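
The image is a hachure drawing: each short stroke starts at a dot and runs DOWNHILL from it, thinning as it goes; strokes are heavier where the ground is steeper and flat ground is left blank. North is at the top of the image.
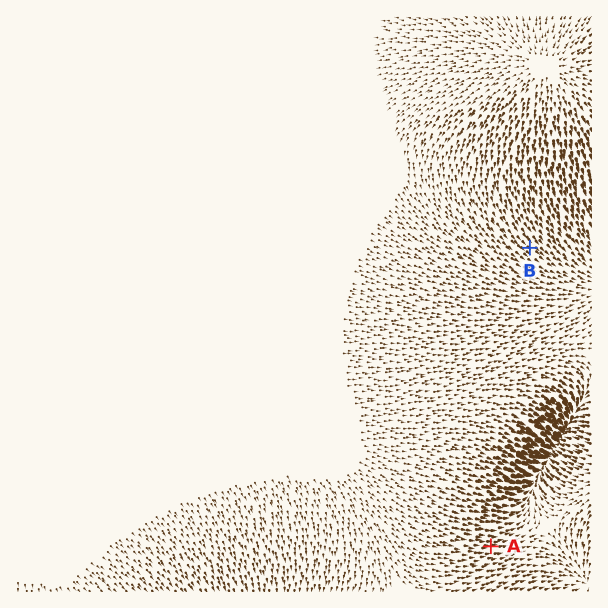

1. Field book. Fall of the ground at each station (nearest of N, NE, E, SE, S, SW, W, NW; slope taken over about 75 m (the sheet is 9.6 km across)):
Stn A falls E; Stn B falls SE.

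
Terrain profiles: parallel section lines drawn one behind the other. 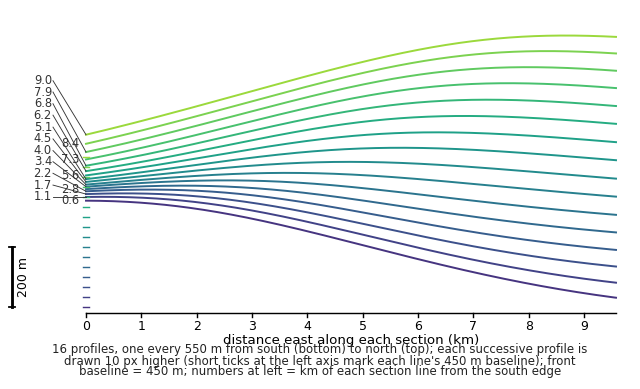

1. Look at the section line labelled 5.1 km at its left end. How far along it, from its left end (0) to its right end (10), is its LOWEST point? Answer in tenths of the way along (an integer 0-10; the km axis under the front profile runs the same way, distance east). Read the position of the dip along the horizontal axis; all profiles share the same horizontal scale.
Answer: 0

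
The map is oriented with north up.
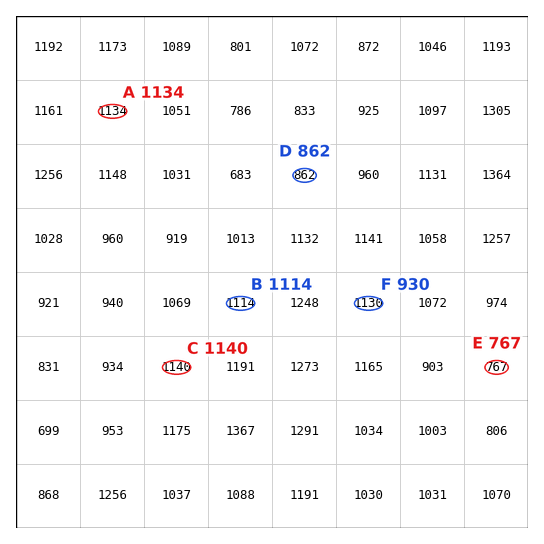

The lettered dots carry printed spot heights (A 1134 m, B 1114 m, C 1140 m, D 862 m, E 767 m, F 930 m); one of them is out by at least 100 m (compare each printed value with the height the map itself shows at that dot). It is F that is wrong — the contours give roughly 1130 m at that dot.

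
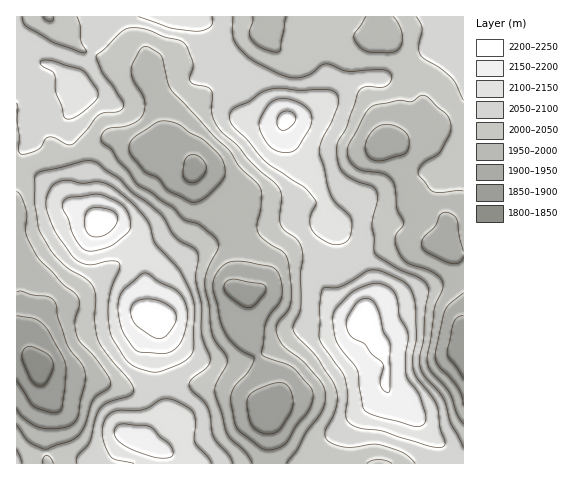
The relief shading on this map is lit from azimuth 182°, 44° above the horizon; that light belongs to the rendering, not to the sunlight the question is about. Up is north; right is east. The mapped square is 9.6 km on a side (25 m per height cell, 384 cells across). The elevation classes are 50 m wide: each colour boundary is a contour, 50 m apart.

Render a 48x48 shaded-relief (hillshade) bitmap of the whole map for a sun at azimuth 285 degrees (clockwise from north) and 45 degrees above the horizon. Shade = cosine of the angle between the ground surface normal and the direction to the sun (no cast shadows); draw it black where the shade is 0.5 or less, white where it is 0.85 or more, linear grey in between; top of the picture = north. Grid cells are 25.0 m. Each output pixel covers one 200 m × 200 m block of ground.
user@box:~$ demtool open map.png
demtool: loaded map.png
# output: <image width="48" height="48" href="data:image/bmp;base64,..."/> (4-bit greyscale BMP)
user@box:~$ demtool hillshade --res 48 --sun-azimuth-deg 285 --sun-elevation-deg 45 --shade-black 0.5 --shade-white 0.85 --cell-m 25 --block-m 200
<image width="48" height="48" href="data:image/bmp;base64,Qk32BAAAAAAAAHYAAAAoAAAAMAAAADAAAAABAAQAAAAAAIAEAAATCwAAEwsAABAAAAAAAAAAAAAAABEREQAiIiIAMzMzAERERABVVVUAZmZmAHd3dwCIiIgAmZmZAKqqqgC7u7sAzMzMAN3d3QDu7u4A////AGZ5vMu6mZmZiId2ZmaKzLqYh3Z4mqqZiGeKu8zMupmYd3dmZmaKzcuZiHeImamYdmeaq83typmIdmZmVmeKzty6mHeJmZiHVFeKq9/+ypmIh2VURWaL3u3MqYiImYdlRGeJrO/+ypmZiGVDNFaLzu7ty6mIiYZDM2eJrO/+yqq6mHVDNEaKvd7u7bqZmHVCEVaKvN7tyqu7mHZERFZ5vM3u/tuqmGRCEUaLzN3cy7u6mHZVRVZ4rMze7ty6h1MyI1aczMzMzLqYiHZlVVZ3m7zd3ty5dkMzRGec3cvMy7qHZ3ZVVmZ4irzMzcy5YxI0VGeb3cvMy6mHZmZVVmeImrzMzLu5YgAkVWeb3cvMzKiHZVVVVniZqrvMy7qoYQADZnir3cvMzLmHVENFVoq7urvMy6qYYgACVnir3czNzLqXUyE0V5vdy7vMy6mIdAABRois3czN3bqXUwAjV6ve3LvN3Kh3ZRABRomrzcze7cqYYwACWJve7cze3bh2ZTEBNYmbzM3e7sqodAACWJvN7tzd3bl2VUESRYiau8ze/sqYdSACWJrN7+zM3cqGVUMjRZmZqrvN7cqYhSACaJm97+y6vduXZmU0Vaqqqqq83cqIdjECWJmc7+yprMyod2ZVZqqruqmavMqHdkISV4ia3tuYm8uod3d3eLu7u6h3mrqXd2QjV4iZzduYiqqHZoiImczLvLlmaKmHeHZEaImZrMuYiIh3ZniJmtzMzMp1Voh3eIh2eZmqq8uph3ZmZmeJqt3MzMuGRWZmZ4h3ebuqqruphmZmZmZ4q+7dzNynRFVVZ4h3iby7uruphlZmd2d4mu7ty824ZEVlVomIibzMy7uph2Zmd3d4mt7ty7ypdEVmZ4qZmazcy6qpiHZlZoiImd3ty6uoZVZmd4q6mavMy6qZiIdlV4mHiLzdypqoZFZ2eJvLqqvMy6mIiIh2aJqod6vMupqYZVaHZ4vMu6u7upl2d4mHiZqpiJmquqmXdlaId4rMzLu6qZhlVniZmru6qYiJqqmHZWeJiIm83cy6mIdlNGeaq7y7u5iImYiHZVeJmIm7zMy6h2ZUM1aKq7u8zKmImHZndVaJmZm7u8zKhlVUMkV5qqq83KmImGVWdlVomqrMu7zLllVFQiRomqqrzaqZmGVWdlRXmqvNy7zMp1VVQzRomZmazaqqqWRXdlVYmqvNy7zduGVmVDRoiYmavKqru4VGd2VoqqvMu7zcuHeHVEVniIiqu5mry5dVZ2Z5qqq7qrvLqZmYZWZ3d4mqq5mrypdlZmeKu6maqqqqmaqph3iHZ4mqqqqqupdWdniau7qZmZmZmau6mJmYd4mqmrupmYdmd3iau7upmIiImau5iaqpmZmZmbupiIiHd3iau7uph3eIqqqpmZmqq6qZmaqYiJmHZniZq7qZh2eJqqmZmYiavMqYmpmIirqXZmiZmamHZVeauqmImHeKzcuZmYh4m8uoZniZiIh2VVaKu6iIiHZ5zMupmWZ5u7upd4iIh3ZmVVaKu6iJmHZ5u7upmA=="/>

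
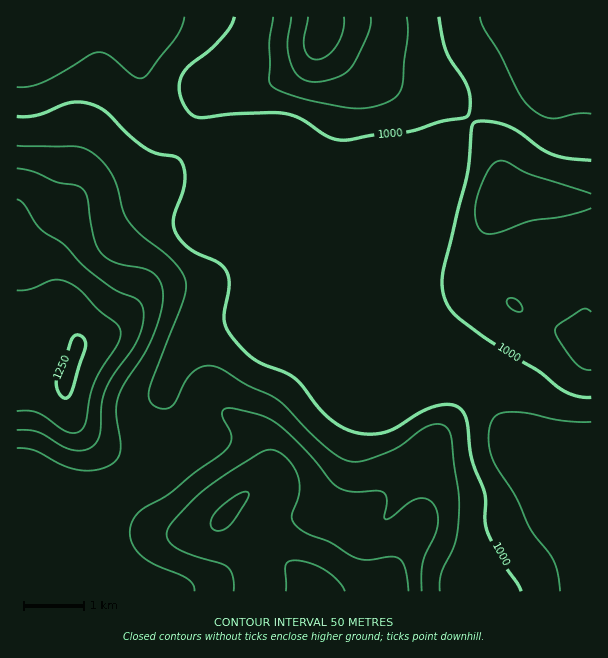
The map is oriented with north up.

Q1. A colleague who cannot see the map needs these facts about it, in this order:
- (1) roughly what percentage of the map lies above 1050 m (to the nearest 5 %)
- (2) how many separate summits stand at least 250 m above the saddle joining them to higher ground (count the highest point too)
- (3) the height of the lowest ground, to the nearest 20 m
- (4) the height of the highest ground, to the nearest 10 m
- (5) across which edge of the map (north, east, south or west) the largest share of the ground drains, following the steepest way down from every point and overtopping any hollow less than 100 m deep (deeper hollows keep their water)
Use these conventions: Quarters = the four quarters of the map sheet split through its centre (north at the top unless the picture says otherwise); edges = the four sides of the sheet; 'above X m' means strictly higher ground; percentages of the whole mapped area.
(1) Ground above 1050 m makes up about 40 % of the sheet.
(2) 1 summit rises at least 250 m above its surroundings.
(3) The lowest ground is at about 900 m.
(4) The highest ground is at about 1260 m.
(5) Drainage is mainly to the east: more ground falls towards that edge than towards any other.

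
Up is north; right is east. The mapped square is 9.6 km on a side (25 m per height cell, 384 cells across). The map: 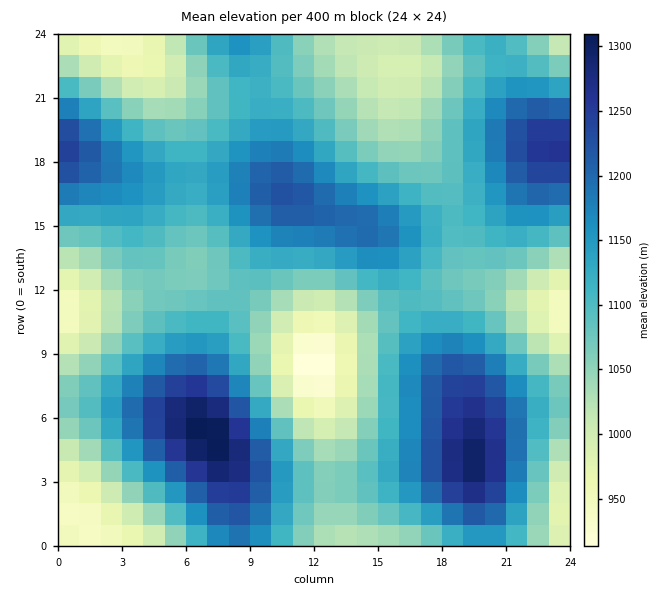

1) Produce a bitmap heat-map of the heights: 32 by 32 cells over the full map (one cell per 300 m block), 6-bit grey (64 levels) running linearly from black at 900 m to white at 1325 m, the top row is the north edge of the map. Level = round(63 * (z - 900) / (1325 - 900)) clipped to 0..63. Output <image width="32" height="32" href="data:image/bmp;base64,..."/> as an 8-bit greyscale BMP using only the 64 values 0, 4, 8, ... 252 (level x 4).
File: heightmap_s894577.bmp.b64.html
<image width="32" height="32" href="data:image/bmp;base64,Qk02CAAAAAAAADYEAAAoAAAAIAAAACAAAAABAAgAAAAAAAAEAAATCwAAEwsAAAABAAAAAAAAAAAAAAEBAQACAgIAAwMDAAQEBAAFBQUABgYGAAcHBwAICAgACQkJAAoKCgALCwsADAwMAA0NDQAODg4ADw8PABAQEAAREREAEhISABMTEwAUFBQAFRUVABYWFgAXFxcAGBgYABkZGQAaGhoAGxsbABwcHAAdHR0AHh4eAB8fHwAgICAAISEhACIiIgAjIyMAJCQkACUlJQAmJiYAJycnACgoKAApKSkAKioqACsrKwAsLCwALS0tAC4uLgAvLy8AMDAwADExMQAyMjIAMzMzADQ0NAA1NTUANjY2ADc3NwA4ODgAOTk5ADo6OgA7OzsAPDw8AD09PQA+Pj4APz8/AEBAQABBQUEAQkJCAENDQwBEREQARUVFAEZGRgBHR0cASEhIAElJSQBKSkoAS0tLAExMTABNTU0ATk5OAE9PTwBQUFAAUVFRAFJSUgBTU1MAVFRUAFVVVQBWVlYAV1dXAFhYWABZWVkAWlpaAFtbWwBcXFwAXV1dAF5eXgBfX18AYGBgAGFhYQBiYmIAY2NjAGRkZABlZWUAZmZmAGdnZwBoaGgAaWlpAGpqagBra2sAbGxsAG1tbQBubm4Ab29vAHBwcABxcXEAcnJyAHNzcwB0dHQAdXV1AHZ2dgB3d3cAeHh4AHl5eQB6enoAe3t7AHx8fAB9fX0Afn5+AH9/fwCAgIAAgYGBAIKCggCDg4MAhISEAIWFhQCGhoYAh4eHAIiIiACJiYkAioqKAIuLiwCMjIwAjY2NAI6OjgCPj48AkJCQAJGRkQCSkpIAk5OTAJSUlACVlZUAlpaWAJeXlwCYmJgAmZmZAJqamgCbm5sAnJycAJ2dnQCenp4An5+fAKCgoAChoaEAoqKiAKOjowCkpKQApaWlAKampgCnp6cAqKioAKmpqQCqqqoAq6urAKysrACtra0Arq6uAK+vrwCwsLAAsbGxALKysgCzs7MAtLS0ALW1tQC2trYAt7e3ALi4uAC5ubkAurq6ALu7uwC8vLwAvb29AL6+vgC/v78AwMDAAMHBwQDCwsIAw8PDAMTExADFxcUAxsbGAMfHxwDIyMgAycnJAMrKygDLy8sAzMzMAM3NzQDOzs4Az8/PANDQ0ADR0dEA0tLSANPT0wDU1NQA1dXVANbW1gDX19cA2NjYANnZ2QDa2toA29vbANzc3ADd3d0A3t7eAN/f3wDg4OAA4eHhAOLi4gDj4+MA5OTkAOXl5QDm5uYA5+fnAOjo6ADp6ekA6urqAOvr6wDs7OwA7e3tAO7u7gDv7+8A8PDwAPHx8QDy8vIA8/PzAPT09AD19fUA9vb2APf39wD4+PgA+fn5APr6+gD7+/sA/Pz8AP39/QD+/v4A////ACAYGBwkMEBceJSkqKCIcFxMSEhMTFBYaHyMlJCAZEgwGBgcJDBAVHCMpLS4qJB0YFRQVFhgaHSEmKiwpIxoRCgYGCQ0RFhshKC4xMS0nHxoXFhgaHSAkKC4xMi4mHBIKCAgMERYcISguMzU0MCghGxgYGhwgJCguMzc3MikeEwsKCxAWHCIoLjM4OTcxKSEbGBgaHSEmKzE3Ojo1KyAVDQ4QFRsiKC40ODs7ODEoHxkWFhgcISYrMjc7OjUtIhcQEhQaICctMzg8PTw3LiUcFRISFhofJSsxNjo5NS0jGhQWGR4kKjA1Oj09OjMqIBYQDQ4SGB4kKjA1ODg0LSQdFxkbICUrMTU5Ozo2LyUaEAoIChAWHSQqMDQ3NjIsJR4aGRsfJCovMzY3NjEpHxQLBQQIDhYdJCswMzU0MCojHRkWGBwhJisuMTIxLCQaEAcCAgYNFR0lKi8xMjEsJyAaFxEUGBwhJSkrLCsnIBcOBgIBBg0VHSQpLC4uLCgiGxUSDA8TGBwgIyUmJiMeFg4HAwMGDRUcIiYoKikmIhwVEA0ICw8UGRwfICEhIBwXEAoGBgkOFRsfIiQkIyAcFxALCAYJDRIXGhscHR4dHBgTDgsKDBEWGx0fHx8eHBgTDgkGBwkOExcZGRoaGxwbGhcTEBASFRkcHh0cGxoZFhIOCQcKDBAVGBkZGBgZGxwcGxkXFxkcHiAgHhwaGRgXFBENCg8RFBcaGhkYGBkbHR8fHh4eICIkJSMgHRsaGhoYFRIQFRYYGxwcGxkYGhwgIyQkJCUnKCopJyMfHBwcHR0bGBYbGx0eHx8dGxscHyMnKSoqKissLSsoJCAeHR8hISEfHCEhISIjIiAeHR8iJiotLi4tLS0sKicjIB4eICMlJiUjJyYmJiUkIiEgISUpLS8wLy0sKikmJCEeHR8iJSkqKiktKyopKCYkIiIjJiouMDAuKygmIyEfHRwcHyMnLC4vLjEvLSooJiQiIiMmKSwuLisoJCAdGxoZGhsfJCkuMjMzMzEtKickIiAgISQnKSsqJyQfHBkXFhcYGyAlKzA0NTUzLysnIyAeHB0eISQmJyYjIBwYFRQUFRcbICYrMDQ2NS8rJiEdGhgYGRweISMjIiAdGRYTEhITFhsgJSovMjMyKSQfGhYUExQWGh0gISEfHRoXFBIQEBIVGR4jKCstLSwgHBgTEA4OERUZHSAgHx0aGBUTEQ8PEBMXHCEkJycmJBgUEA0LCgwPFRofISEfHBgVExEPDg4PERUaHiEiIR8cEQ4LCQgICxAXHSIkIx8bFxQSEA8ODg8RFhoeIB8cGBQLCQgHBwkNExohJSclIBsWExEREBAQERQZHSAhHhoUDw="/>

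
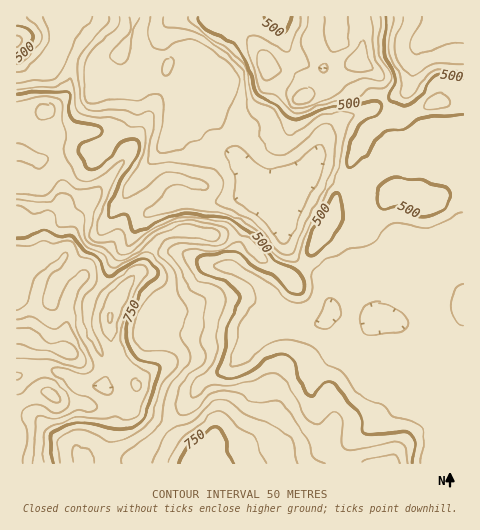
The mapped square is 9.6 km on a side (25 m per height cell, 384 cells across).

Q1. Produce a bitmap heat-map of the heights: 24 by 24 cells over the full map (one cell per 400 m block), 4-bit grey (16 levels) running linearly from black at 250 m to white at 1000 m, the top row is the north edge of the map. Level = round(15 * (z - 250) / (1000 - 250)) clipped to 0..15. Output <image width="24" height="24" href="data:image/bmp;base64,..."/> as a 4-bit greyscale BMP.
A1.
<image width="24" height="24" href="data:image/bmp;base64,Qk2WAQAAAAAAAHYAAAAoAAAAGAAAABgAAAABAAQAAAAAACABAAATCwAAEwsAABAAAAAAAAAAAAAAABEREQAiIiIAMzMzAERERABVVVUAZmZmAHd3dwCIiIgAmZmZAKqqqgC7u7sAzMzMAN3d3QDu7u4A////ANuYiIibqpmHdmd1M9uZmZiKqpmHZlVVM9zLu7l4mYh2ZlREM97cu8l2iHd1VURDM83Mu8qGZWZlVEMzM93dvKqYZEVVRDMzM+7su5mIZUREMzMzM+3bzJiIZUMzMzMzNMzLzKiIdUREMzMzRMzMvLmHZURVMzMzRLzMqrqGREVURDMzNLvKh4h2ZWU1VEQzM6qoZleIhlIkZUREQ5mYZURVRCIiVUVVVHeHdUREMiIiNUVVVWd2ZkREMiIiJERVVHdlVlMiIiMyJFRERHdlVVIiIjNDJFVERHdlRDMiIjNVRFVlVWZjIiIRIjV4dlVVZjNDESIhEkd3d3dUVUIzERIhEld3eIcyM1MjIRIiNWZnd4YyIlMjMhI0VmVXd4YyIg=="/>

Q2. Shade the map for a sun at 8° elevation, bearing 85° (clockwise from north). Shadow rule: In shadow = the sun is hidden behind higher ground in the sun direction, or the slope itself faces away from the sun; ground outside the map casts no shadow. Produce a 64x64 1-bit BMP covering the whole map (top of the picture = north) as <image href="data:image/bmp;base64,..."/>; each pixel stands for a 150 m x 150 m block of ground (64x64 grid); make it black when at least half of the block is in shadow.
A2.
<image width="64" height="64" href="data:image/bmp;base64,Qk0+AgAAAAAAAD4AAAAoAAAAQAAAAEAAAAABAAEAAAAAAAACAAATCwAAEwsAAAIAAAAAAAAA////AAAAAAAAAD8AAAAAAAAAHwAAAAAAAAAPgAAAAAAAAAMAAAAAAAAAAAAAAAAAAAAA8AAAAAAAAAHwAAAAAAgAAPAAAAAAGAAA8AAAAAAAAABwAAAAAAABADAAAAAAYAAAAAAAAAAAAAAAAAAAAAMEAAAAAAAABwwAAAAAAAAGDAAAAAAAAAAMAAAAAAAAABgAAAAAAAAAOAAAAAAAAAB4AAAAAAAAAHgAAAAAAAAAeAAAAAAAAEB4AAAAAAAAwjwAAAAAAADCHAAADwAAAOAOAAA+AAAAYA8AAD4AAAAABwAA+AAAAAADgAPgAAAAAAPAB8PAAAAAAcABx8AAAAAB4GAPwAAAAADwAA/gAAAAAPwAD+AAAAAAPgAP8AAAAAAAAA/4AAAAAAAAD/gAAAAAAAAH+CAADAAAAAP4MAAMAAAAAfwAAAAAAAAB/AAAABgAAAH+AAAAHAAAAP4AAAAMAAAA/wAAAA4AAAB/AAAAAAAAAH+AAAAAAAAAP4AAAAAAAAAfgAAAAAAADAeAAAAAAA//AAAAAAAA//8AAAAAAAD//wAAwAAAAP//AAHgAAAB/+cAAeAGAAP/4AAA8AYAA//gAADwBgAB/+AGACAHAAH/4AcAAAMAAf/hwwAAA4AB/8PDgAADgEP+B8OAAAHA5/gHw4AAAMD/8A/DgAAAAH/gB8OAAA=="/>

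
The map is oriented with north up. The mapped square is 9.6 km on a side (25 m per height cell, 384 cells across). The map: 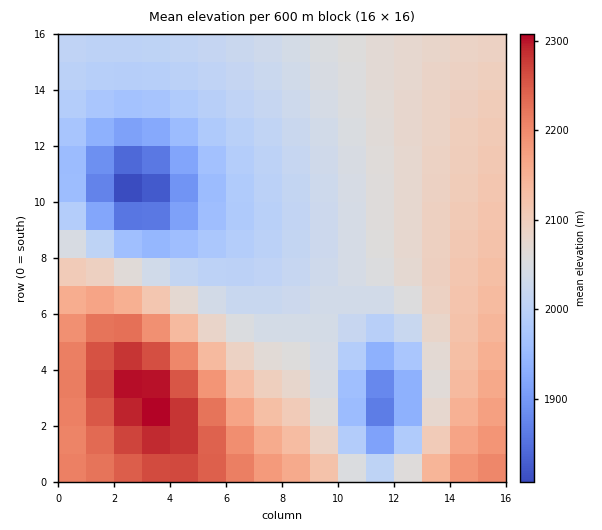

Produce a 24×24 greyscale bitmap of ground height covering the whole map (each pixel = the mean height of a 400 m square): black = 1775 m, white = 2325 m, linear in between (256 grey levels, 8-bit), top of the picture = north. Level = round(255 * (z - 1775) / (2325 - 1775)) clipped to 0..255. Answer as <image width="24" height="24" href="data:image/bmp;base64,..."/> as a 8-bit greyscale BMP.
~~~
<image width="24" height="24" href="data:image/bmp;base64,Qk12BgAAAAAAADYEAAAoAAAAGAAAABgAAAABAAgAAAAAAEACAAATCwAAEwsAAAABAAAAAAAAAAAAAAEBAQACAgIAAwMDAAQEBAAFBQUABgYGAAcHBwAICAgACQkJAAoKCgALCwsADAwMAA0NDQAODg4ADw8PABAQEAAREREAEhISABMTEwAUFBQAFRUVABYWFgAXFxcAGBgYABkZGQAaGhoAGxsbABwcHAAdHR0AHh4eAB8fHwAgICAAISEhACIiIgAjIyMAJCQkACUlJQAmJiYAJycnACgoKAApKSkAKioqACsrKwAsLCwALS0tAC4uLgAvLy8AMDAwADExMQAyMjIAMzMzADQ0NAA1NTUANjY2ADc3NwA4ODgAOTk5ADo6OgA7OzsAPDw8AD09PQA+Pj4APz8/AEBAQABBQUEAQkJCAENDQwBEREQARUVFAEZGRgBHR0cASEhIAElJSQBKSkoAS0tLAExMTABNTU0ATk5OAE9PTwBQUFAAUVFRAFJSUgBTU1MAVFRUAFVVVQBWVlYAV1dXAFhYWABZWVkAWlpaAFtbWwBcXFwAXV1dAF5eXgBfX18AYGBgAGFhYQBiYmIAY2NjAGRkZABlZWUAZmZmAGdnZwBoaGgAaWlpAGpqagBra2sAbGxsAG1tbQBubm4Ab29vAHBwcABxcXEAcnJyAHNzcwB0dHQAdXV1AHZ2dgB3d3cAeHh4AHl5eQB6enoAe3t7AHx8fAB9fX0Afn5+AH9/fwCAgIAAgYGBAIKCggCDg4MAhISEAIWFhQCGhoYAh4eHAIiIiACJiYkAioqKAIuLiwCMjIwAjY2NAI6OjgCPj48AkJCQAJGRkQCSkpIAk5OTAJSUlACVlZUAlpaWAJeXlwCYmJgAmZmZAJqamgCbm5sAnJycAJ2dnQCenp4An5+fAKCgoAChoaEAoqKiAKOjowCkpKQApaWlAKampgCnp6cAqKioAKmpqQCqqqoAq6urAKysrACtra0Arq6uAK+vrwCwsLAAsbGxALKysgCzs7MAtLS0ALW1tQC2trYAt7e3ALi4uAC5ubkAurq6ALu7uwC8vLwAvb29AL6+vgC/v78AwMDAAMHBwQDCwsIAw8PDAMTExADFxcUAxsbGAMfHxwDIyMgAycnJAMrKygDLy8sAzMzMAM3NzQDOzs4Az8/PANDQ0ADR0dEA0tLSANPT0wDU1NQA1dXVANbW1gDX19cA2NjYANnZ2QDa2toA29vbANzc3ADd3d0A3t7eAN/f3wDg4OAA4eHhAOLi4gDj4+MA5OTkAOXl5QDm5uYA5+fnAOjo6ADp6ekA6urqAOvr6wDs7OwA7e3tAO7u7gDv7+8A8PDwAPHx8QDy8vIA8/PzAPT09AD19fUA9vb2APf39wD4+PgA+fn5APr6+gD7+/sA/Pz8AP39/QD+/v4A////AMrM0dfd4uPf2M7FvbauoYt3c4SftL/FyMfM1N3l6uni18u/ta6llHhbU2mMqbnAxMbO2eXu8e7j1MW3raaciWhEOVF7n7K7v8fS3+319u/gzryupJ2UgV43KEFulqy2u8jW5fL59uvYxLKjmpWNfFw2JjxpkKiyt8nY6PP28ODMt6WYkY2IemA/MEJqjqSutMjX5e7t4tC7p5eNiIaDemdPQ1Fwj6KrscTS3eHcz7yol4qDgH9/em9fWGJ6kaCprr3Iz8/HuKeWiH96eXp7enVtanKCk5+mq7K5vLiuoJKFe3Vzc3V4enl3d36JlZ6kqaWnpZ6UiH52cG1tb3J1eXt9f4WNlp2ip5WSi4F3cGtoZ2dpa29zd3t/g4mPlpygpYR8b2FYVVhcYGNmaW1ydnuAhYqQlZufo3RkUT83O0ZSW2BkaGxxdnuAhYuQlZmeoWVQNiEbJDdKV19kaGxxdnuAhYuQlJmcoFtDJhEMGjFHVl9kaW1yd3yBhouPlJibn1dAJhMQHjVKWGBlam5zd3yBhouPk5eanVhGMiQjL0BRXGJna3B0eX2ChouPk5aZnF1QQzs7Qk5ZYGVpbXF2en6Dh4uPkpWYm2JaU05PU1lgZGhscHN3fICEiIuPkpWXmWZhXlxcXmFlaGtucnV5fYGEiIuOkZSWmGhmZGNjZWZpa25xdHd7foKFiIuOkJOVlmtpaGhoaWpsbnFzdnl8gIOGiIuNj5GTlWxra2trbG1vcXN1eHt+gIOGiIqNjpCRkw=="/>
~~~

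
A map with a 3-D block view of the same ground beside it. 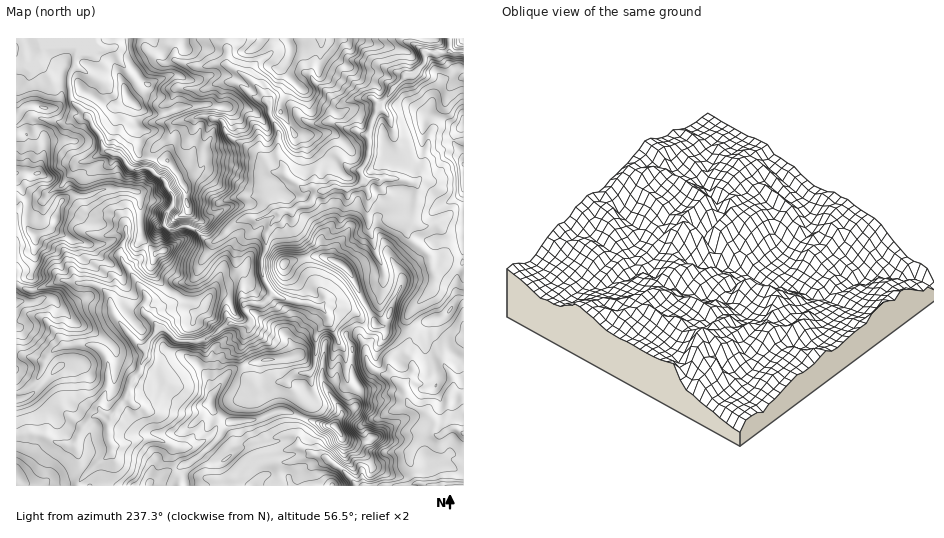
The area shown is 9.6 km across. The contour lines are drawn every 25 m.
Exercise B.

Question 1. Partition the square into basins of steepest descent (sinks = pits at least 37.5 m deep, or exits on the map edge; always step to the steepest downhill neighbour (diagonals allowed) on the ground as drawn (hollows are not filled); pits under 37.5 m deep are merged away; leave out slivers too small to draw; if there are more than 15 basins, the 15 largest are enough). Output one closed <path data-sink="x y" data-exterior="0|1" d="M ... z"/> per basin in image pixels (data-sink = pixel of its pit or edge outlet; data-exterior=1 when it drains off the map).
<path data-sink="449 51" data-exterior="0" d="M463 38l-447 1 1 447 315-1 1-8 12-18-1-18-8-17 8-12 12-6 0-7 3-8 0-5-7-14 0-25-6-11 1-5 8-6 14 1 6-2 15 7 19-1 16-8 17-4 13-16 9-6z"/><path data-sink="463 485" data-exterior="1" d="M428 320l-16 8-12 3-10 0-15-7-6 2-14-1-8 6-1 5 6 11 0 25 7 14 0 5-3 8 0 7-12 6-8 12 6 14 12 4 11 0 12-5 19-14 10-5 6-5 10-22 11-3 4-4 1-6-10-13-4-17z"/><path data-sink="463 433" data-exterior="1" d="M433 319l-4 2-2 6-3 21 4 17 10 13-1 6-4 4-11 3-10 22-6 5-10 5-19 14-12 5-22-3 22 17 9 12 4 0 13 8 16 1 30-11 11 0 12 6 4-1 0-110-5-1-23-22z"/>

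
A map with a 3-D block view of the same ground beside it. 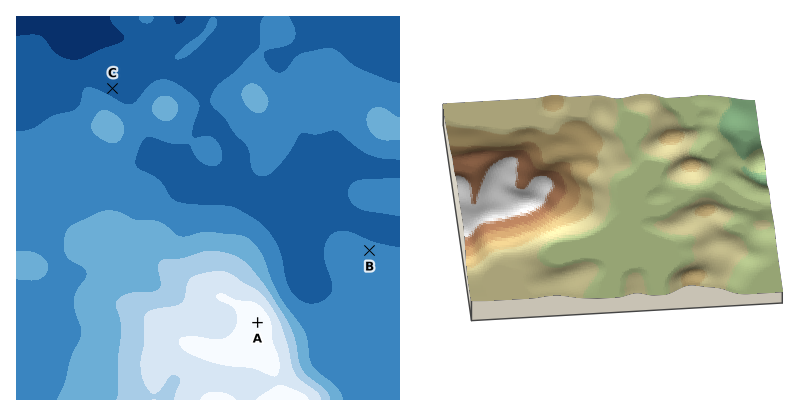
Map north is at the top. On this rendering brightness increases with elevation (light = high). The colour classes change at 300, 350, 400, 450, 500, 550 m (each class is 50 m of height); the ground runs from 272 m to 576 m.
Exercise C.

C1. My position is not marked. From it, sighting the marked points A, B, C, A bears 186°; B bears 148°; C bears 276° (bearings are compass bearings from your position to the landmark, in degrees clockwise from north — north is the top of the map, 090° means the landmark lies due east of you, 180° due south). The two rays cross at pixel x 280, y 106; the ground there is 380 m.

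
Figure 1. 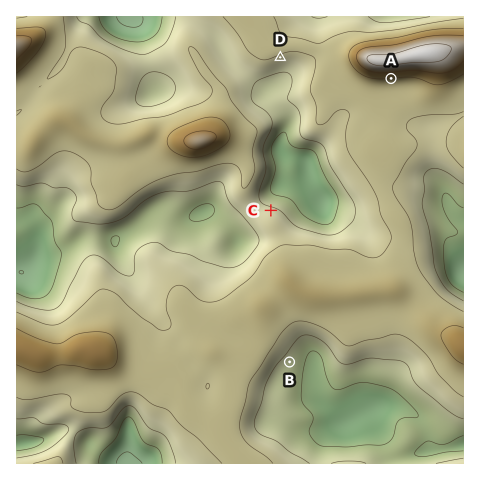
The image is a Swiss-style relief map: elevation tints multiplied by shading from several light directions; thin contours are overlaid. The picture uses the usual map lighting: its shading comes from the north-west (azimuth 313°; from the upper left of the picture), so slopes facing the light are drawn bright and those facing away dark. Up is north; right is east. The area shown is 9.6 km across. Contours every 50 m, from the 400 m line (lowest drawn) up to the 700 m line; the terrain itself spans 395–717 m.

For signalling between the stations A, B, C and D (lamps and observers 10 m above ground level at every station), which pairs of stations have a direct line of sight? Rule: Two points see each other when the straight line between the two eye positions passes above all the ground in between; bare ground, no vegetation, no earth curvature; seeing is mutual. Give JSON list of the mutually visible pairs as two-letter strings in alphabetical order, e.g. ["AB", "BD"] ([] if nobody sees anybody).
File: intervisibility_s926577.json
["AC", "CD"]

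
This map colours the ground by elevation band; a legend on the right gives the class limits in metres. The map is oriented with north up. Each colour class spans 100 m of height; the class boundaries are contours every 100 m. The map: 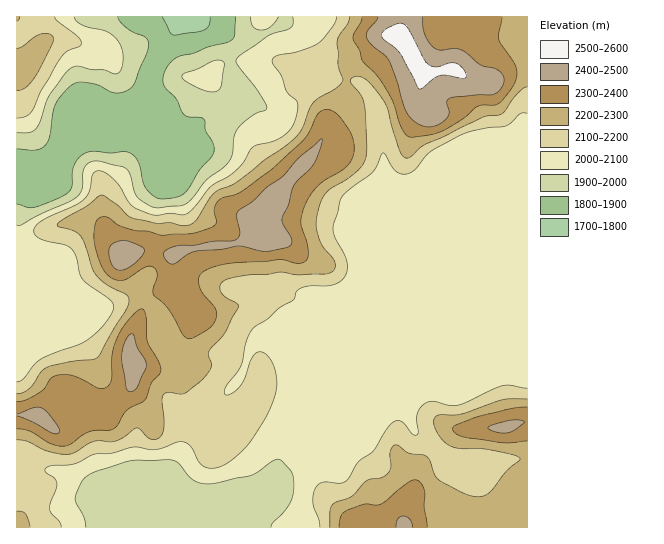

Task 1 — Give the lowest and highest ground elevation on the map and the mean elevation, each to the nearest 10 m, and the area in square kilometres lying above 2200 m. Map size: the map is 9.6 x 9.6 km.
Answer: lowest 1790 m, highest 2550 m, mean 2120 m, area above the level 28.7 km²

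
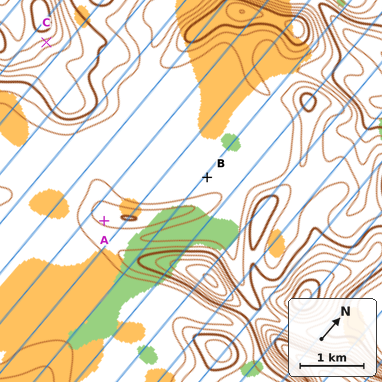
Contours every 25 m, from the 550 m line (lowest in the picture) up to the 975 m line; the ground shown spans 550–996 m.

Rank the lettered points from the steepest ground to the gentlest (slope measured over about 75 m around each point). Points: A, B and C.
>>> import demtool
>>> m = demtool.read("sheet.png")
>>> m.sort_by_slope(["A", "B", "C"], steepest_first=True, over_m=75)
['C', 'A', 'B']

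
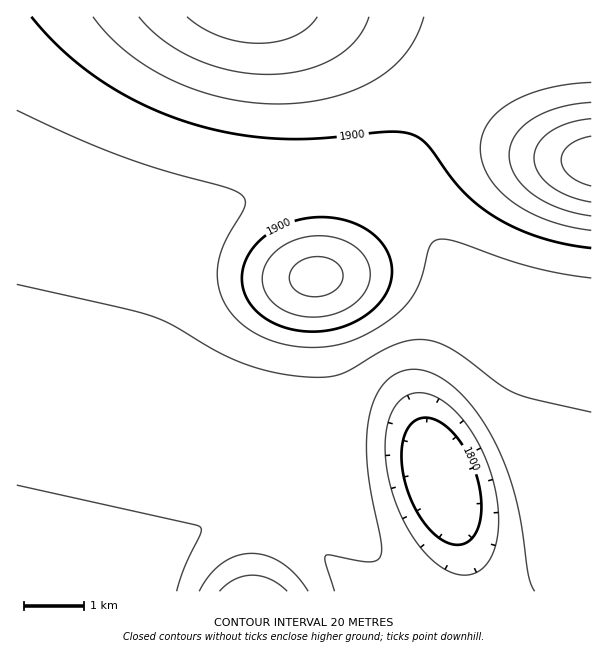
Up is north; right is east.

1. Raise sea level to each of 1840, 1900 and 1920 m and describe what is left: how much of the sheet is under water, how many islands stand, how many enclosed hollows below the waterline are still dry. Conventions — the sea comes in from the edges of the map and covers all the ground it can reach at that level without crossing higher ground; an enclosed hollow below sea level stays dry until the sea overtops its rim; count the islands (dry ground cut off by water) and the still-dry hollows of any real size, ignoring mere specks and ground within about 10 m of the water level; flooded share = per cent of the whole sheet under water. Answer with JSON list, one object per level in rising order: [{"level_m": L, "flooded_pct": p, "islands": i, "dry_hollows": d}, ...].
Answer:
[{"level_m": 1840, "flooded_pct": 14, "islands": 0, "dry_hollows": 0}, {"level_m": 1900, "flooded_pct": 74, "islands": 1, "dry_hollows": 0}, {"level_m": 1920, "flooded_pct": 88, "islands": 1, "dry_hollows": 0}]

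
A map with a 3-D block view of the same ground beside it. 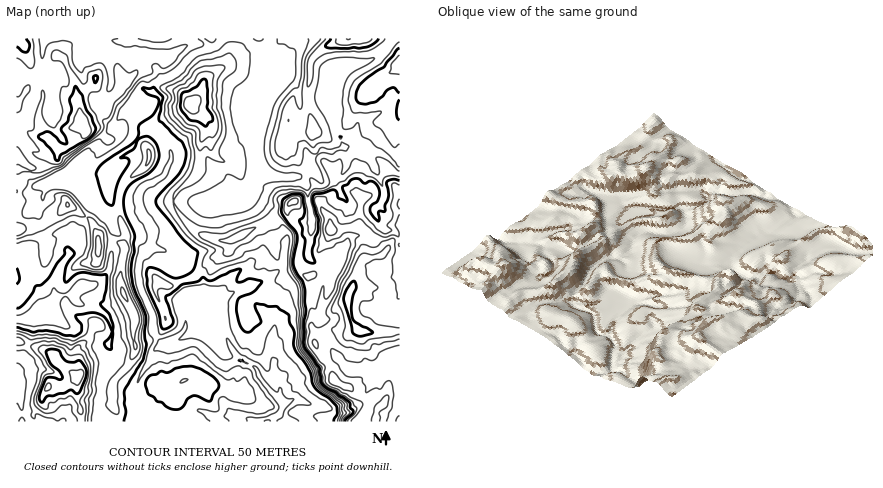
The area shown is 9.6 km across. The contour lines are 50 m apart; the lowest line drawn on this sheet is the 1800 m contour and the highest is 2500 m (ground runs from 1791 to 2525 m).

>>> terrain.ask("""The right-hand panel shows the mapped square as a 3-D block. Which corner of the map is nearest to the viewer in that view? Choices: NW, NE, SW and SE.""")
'SE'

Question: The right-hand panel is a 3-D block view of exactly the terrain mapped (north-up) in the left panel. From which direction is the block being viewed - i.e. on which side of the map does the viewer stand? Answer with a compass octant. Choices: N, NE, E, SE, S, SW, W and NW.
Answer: SE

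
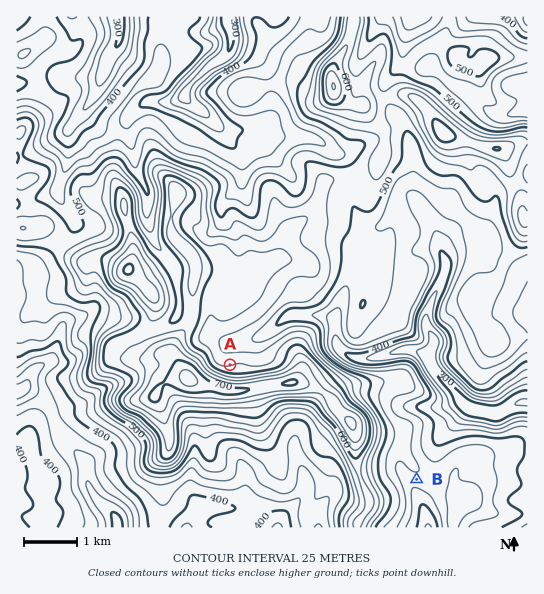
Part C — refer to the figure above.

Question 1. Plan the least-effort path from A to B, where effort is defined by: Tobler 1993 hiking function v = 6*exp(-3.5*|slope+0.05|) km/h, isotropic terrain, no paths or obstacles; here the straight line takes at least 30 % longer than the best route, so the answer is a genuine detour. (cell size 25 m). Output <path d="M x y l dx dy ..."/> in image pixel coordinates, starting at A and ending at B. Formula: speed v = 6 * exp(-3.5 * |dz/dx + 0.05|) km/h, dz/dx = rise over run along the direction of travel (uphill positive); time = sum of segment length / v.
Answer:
<path d="M230 365l8-4 23 0 32-16 9 0 3 1 21 21 24 12 4 4 5 11 30 29 28 56"/>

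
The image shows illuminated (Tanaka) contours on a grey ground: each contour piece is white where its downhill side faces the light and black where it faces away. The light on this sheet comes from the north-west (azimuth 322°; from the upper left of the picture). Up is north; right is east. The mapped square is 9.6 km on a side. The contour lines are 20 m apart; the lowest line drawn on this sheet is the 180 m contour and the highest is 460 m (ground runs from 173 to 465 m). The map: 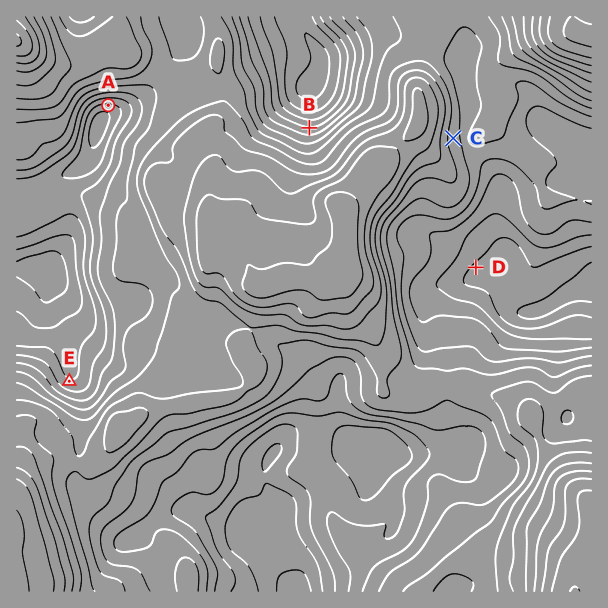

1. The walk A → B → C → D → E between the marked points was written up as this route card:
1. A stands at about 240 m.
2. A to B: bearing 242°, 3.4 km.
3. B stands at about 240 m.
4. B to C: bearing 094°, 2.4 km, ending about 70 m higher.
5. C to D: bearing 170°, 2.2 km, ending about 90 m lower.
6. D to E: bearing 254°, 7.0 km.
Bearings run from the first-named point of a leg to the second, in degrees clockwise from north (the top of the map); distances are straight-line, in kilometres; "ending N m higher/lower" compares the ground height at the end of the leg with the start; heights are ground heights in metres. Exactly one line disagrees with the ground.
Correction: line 2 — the bearing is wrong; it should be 096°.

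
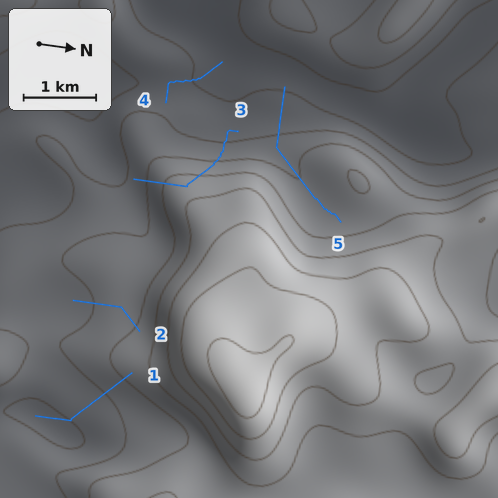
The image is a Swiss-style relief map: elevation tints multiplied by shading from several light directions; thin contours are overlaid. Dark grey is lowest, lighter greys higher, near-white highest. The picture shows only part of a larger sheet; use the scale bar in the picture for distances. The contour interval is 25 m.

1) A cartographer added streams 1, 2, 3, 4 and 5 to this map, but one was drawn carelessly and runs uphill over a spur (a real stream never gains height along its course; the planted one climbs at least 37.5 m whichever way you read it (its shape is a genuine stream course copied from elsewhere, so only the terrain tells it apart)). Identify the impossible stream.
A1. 3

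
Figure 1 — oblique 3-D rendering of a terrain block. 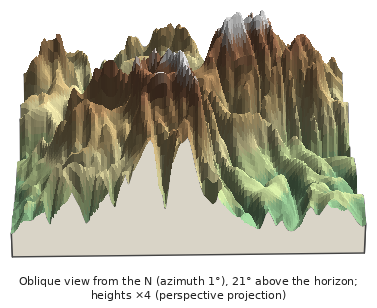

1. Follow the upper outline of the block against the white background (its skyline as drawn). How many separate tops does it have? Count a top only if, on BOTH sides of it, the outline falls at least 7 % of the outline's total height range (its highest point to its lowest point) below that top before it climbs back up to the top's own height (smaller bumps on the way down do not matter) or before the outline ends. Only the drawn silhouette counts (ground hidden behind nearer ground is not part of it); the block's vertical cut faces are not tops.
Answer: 3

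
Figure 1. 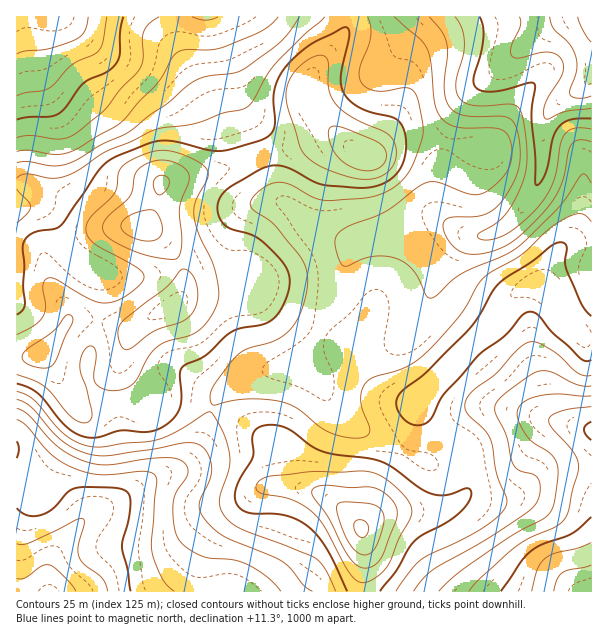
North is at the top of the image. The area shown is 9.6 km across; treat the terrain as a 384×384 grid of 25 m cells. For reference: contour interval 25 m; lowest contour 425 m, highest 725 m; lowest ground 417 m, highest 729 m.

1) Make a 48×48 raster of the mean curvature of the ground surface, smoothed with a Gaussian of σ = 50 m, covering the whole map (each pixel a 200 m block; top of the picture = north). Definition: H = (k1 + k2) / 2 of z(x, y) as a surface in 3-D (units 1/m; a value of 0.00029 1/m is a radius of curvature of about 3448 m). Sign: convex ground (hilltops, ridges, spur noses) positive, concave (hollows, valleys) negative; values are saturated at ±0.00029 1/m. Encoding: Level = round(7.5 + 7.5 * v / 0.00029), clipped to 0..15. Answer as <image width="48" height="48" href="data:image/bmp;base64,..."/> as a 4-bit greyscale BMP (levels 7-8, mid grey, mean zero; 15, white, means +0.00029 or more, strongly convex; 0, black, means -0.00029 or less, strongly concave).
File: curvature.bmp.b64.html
<image width="48" height="48" href="data:image/bmp;base64,Qk32BAAAAAAAAHYAAAAoAAAAMAAAADAAAAABAAQAAAAAAIAEAAATCwAAEwsAABAAAAAAAAAAAAAAABEREQAiIiIAMzMzAERERABVVVUAZmZmAHd3dwCIiIgAmZmZAKqqqgC7u7sAzMzMAN3d3QDu7u4A////AJdEZmZ5qZiYdmd2eZRKuWVWZ3dmeIhlVpdWiHZniIiIdmZmaHNJzKdlVmZmd3ZUZ6dWmph3iIiIhlVlZ2I678hmZmZmZlQ0aKdViqmIiZmIdlZ3iWJL/7VHmYdmZVRFd6hkV5mHeJmHd4mqqVFe/7U1mrqYdmZ4h6qWRXd3Z4mHeKqYhiKf/9lmiau7qImql6q5ZEVnZ4qYirplQzff7eyomZqry6u6h6q6dDNGZ5qpm9uXeK78isyYiZqqq7ynZqqoZVQzRomHec7t3f/HerllZ4q5iLymVql2VWZDI1VUVpzbqal2m6ZEVWm5ZYy4Z5dURXh1ISNEVWd2VWZnmXVFZmipZGq5iGUzWKqXZUNFZnd2eId3ZVVmZ4q6dWiqmDI2reuZuoVVZ4qqqodlRFZ3d5vLl2eIZQJa//ua3rhmeJq7uXVERWeIiJqqh2VUMgKO/7iJ39p3iZqZmGVWZ3iql3dmZTMzMwSv6nZnndp2eIiHd2ZmeJq8p1RFVDRWVja9t2d2erllVmZmdmZniZq8uGVWd2d3eZq7hWmoZ5dmZVZmZnd3iIiazKd4mIh2nu3KZFnKZWZndlZmd3d3d2VXvtl4h3ZVv/7aY0e7czV5hlVVZ3eHd2VEfOuIdlVFr7zccyW8lDV5h1VmVXeIh3ZUSMypllVXv4i8pka9yGZ4h2eIdmeIiIdlRZu7uFSL3kRr2ois3LuXd4mqh2Z4iIh2VGm7uUOe2TJb64d4ve/IZ5q6l2VniZh2ZUabuVSvpUacuGVVeb7ZZ4q6mGVWiqh3dlWLuojNhGrbdURERGrJZnm7qXZWiZh3d2aLzLzbdWq4VFRDIki5ZXm7uXZmeIh3iHebzLuoZXmXVkM0VWiYZnmqmHZnd3d4iYd4mruodqunVVVoq6mHZ4qpdmZnd3eImXQiR6zbqcynaKve7cp2Z5qYZWZnd3eJl0AAAX3tuqqHec//7LllZniHZWZmZmeIdTNCACnculVWZ4rNqahEZUVmVVZlVVZ3VWm7UAOrq2ZndkRXeahEVUNERGdlRERVZ5rNswBrvOyqqGM1jNuGZmVDJHl2Z2RFaJmb2QA6zP66q6iK3//KmalkRqqIrMlUaIiJ3UAJzOp2ec3d7/7LqsyoiamL//50V3iK73AJ7qdTNZy6q7l2aKu6qpie//+EV4ms/3AL/4dkM1dlaHZUVniIiIi+7MuGaavN/3AN/oh1REQ0Z2VWZmZVaInMl4mHiaq8/3Ad+4hmd2RFeHZ3d3ZEequ5ZWiZh2aJzoAIuIdmiXZmeHiIiHZWrMuFNFiqhTJFjLQAM4dViZeId3iZmXZozspjNFebpiEjWctRAIdmipeIdniJmHZoz+tiNWebt0IjRq7YMJdnioZmZniIh3Znrv6UNWaKuGVURXz+kph3iGVWZ4mId3dle+/HVWeKqZh2VFjOlId3dUV4iZmHZ4dkR6zKdneKqpl3ZVaKhId2VFeaqZmGZ3dlRnituHiJmZmHiHZndIhlVWeaqYh2ZmZlV2WO2XiIiJmImqhmVQ=="/>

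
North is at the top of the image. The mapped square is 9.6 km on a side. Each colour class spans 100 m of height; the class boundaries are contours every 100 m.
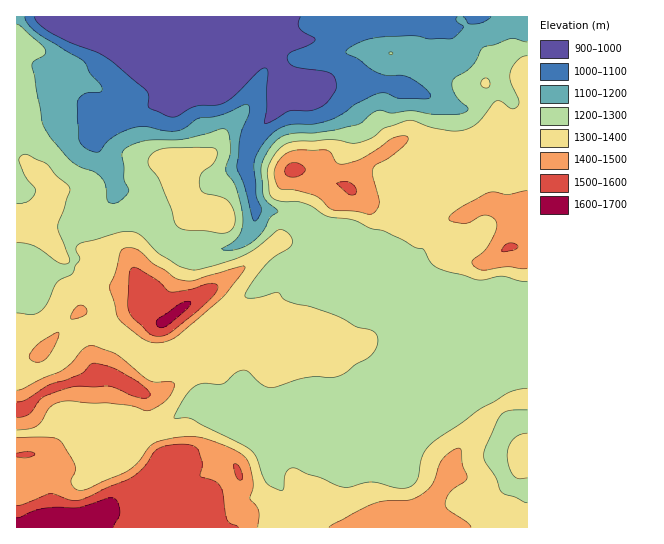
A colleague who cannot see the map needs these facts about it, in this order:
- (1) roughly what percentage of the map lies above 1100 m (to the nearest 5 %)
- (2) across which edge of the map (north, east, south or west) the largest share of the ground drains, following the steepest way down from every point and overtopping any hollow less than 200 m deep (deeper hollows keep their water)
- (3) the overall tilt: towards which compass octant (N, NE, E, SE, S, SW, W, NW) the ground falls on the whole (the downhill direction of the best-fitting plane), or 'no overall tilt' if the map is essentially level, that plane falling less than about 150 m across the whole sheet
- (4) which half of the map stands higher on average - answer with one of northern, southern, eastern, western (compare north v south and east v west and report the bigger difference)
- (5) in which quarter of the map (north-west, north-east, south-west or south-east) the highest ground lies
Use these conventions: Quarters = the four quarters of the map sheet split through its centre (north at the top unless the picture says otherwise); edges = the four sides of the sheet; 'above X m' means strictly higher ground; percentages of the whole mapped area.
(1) Ground above 1100 m makes up about 85 % of the sheet.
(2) The largest share of the runoff leaves by the northern edge.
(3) The general tilt is down to the north (the land rises towards the south).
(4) The southern half stands higher on average than the northern half.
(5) The highest ground is in the south-west quarter.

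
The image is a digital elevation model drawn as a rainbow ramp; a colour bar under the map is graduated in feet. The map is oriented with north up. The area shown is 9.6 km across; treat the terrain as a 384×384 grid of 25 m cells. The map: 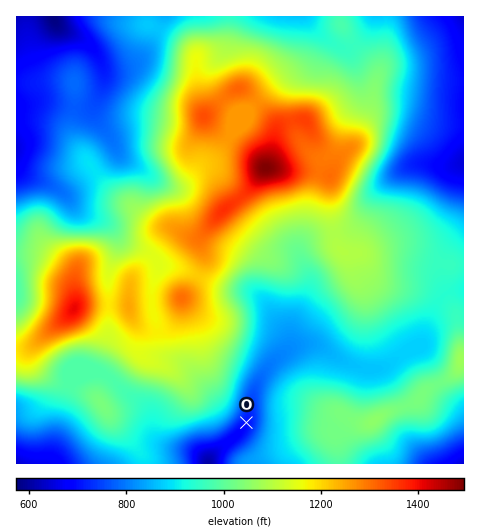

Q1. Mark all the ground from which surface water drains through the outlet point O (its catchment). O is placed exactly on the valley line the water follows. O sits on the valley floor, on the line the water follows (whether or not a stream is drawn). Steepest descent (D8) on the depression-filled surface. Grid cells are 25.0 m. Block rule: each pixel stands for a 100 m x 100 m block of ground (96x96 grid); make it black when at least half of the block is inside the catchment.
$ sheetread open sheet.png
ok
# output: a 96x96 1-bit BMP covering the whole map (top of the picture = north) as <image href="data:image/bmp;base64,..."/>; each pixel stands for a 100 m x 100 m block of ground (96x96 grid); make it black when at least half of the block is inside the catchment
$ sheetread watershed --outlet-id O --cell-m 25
<image width="96" height="96" href="data:image/bmp;base64,Qk2+BAAAAAAAAD4AAAAoAAAAYAAAAGAAAAABAAEAAAAAAIAEAAATCwAAEwsAAAIAAAAAAAAA////AAAAAAAAAAAAAAAAAAAAAAAAAAAAAAAAAAAAAAAAAAAAAAAAAAAAAAAAAAAAAAAAAAAAAAAAAAAAAAAAAAAAAAAAAAAAAAAAAAAAAAAAAAAAAAAAAAAAAAAAAAAAAAAAAAAAAAAAAAAAAAAAAAAAAAAAAAAAAAB//+D4AAAAAAAAAAB///P+AAAAAAAAAAD/////gAAAAAAAAAH/////8AAAAAAAAAP//////AAAAAAAAAf//////gAAAAAAAA///////wAAAAAAAB///////4AAAAAAAD///////+AAAAAAAH////////gAAAAAAH////////wAAAAAAH////////4AAAAAAH////////4AAAAAAP////////4AAAAAAP////////4AAAAAAP////////4AAAAAAP////////4AAAAAAP////////4AAAAAAP////////4AAAAAAP////////4AAAAAAP////////4AAAAAAf////////4AAAAAA/////////4AAAAAB/////////wAAAAAD/////////wAAAAAD/////////gAAAAAH/////////gAAAAAD/////////AAAAAAB////////+AAAAAAA////////8AAAAAAAf/////4AAAAAAAAAf/////wAAAAAAAAAP/////gAAAAAAAAAP/////gAAAAAAAAAP/////AAAAAAAAAAP////+AAAAAAAAAAP////wAAAAAAAAAAP////gAAAAAAAAAAf////gAAAAAAAAAAP////AAAAAAAAAAAP////AAAAAAAAAAAH////AAAAAAAAAAAD////AAAAAAAAAAAB////AAAAAAAAAAAA////AAAAAAAAAAAAf///AAAAAAAAAAAAP///AAAAAAAAAAAAH///AAAAAAAAAAAAD///AAAAAAAAAAAAA///AAAAAAAAAAAAAf//AAAAAAAAAAAAAP/+AAAAAAAAAAAAAP/+AAAAAAAAAAAAAH/4AAAAAAAAAAAAAAAAAAAAAAAAAAAAAAAAAAAAAAAAAAAAAAAAAAAAAAAAAAAAAAAAAAAAAAAAAAAAAAAAAAAAAAAAAAAAAAAAAAAAAAAAAAAAAAAAAAAAAAAAAAAAAAAAAAAAAAAAAAAAAAAAAAAAAAAAAAAAAAAAAAAAAAAAAAAAAAAAAAAAAAAAAAAAAAAAAAAAAAAAAAAAAAAAAAAAAAAAAAAAAAAAAAAAAAAAAAAAAAAAAAAAAAAAAAAAAAAAAAAAAAAAAAAAAAAAAAAAAAAAAAAAAAAAAAAAAAAAAAAAAAAAAAAAAAAAAAAAAAAAAAAAAAAAAAAAAAAAAAAAAAAAAAAAAAAAAAAAAAAAAAAAAAAAAAAAAAAAAAAAAAAAAAAAAAAAAAAAAAAAAAAAAAAAAAAAAAAAAAAAAAAAAAAAAAAAAAAAAAAAAAAAAAAAAAAAAAAAAAAAAAAAAAAAAAAAAAAAAAAAAAAAAAAAAAAAAAAAAAAAAAAAAAAAAAAAAAAAAAAAAAAAAAAAAAAAA="/>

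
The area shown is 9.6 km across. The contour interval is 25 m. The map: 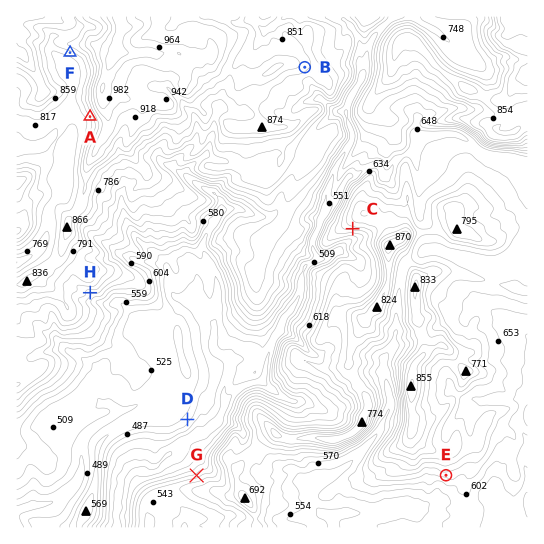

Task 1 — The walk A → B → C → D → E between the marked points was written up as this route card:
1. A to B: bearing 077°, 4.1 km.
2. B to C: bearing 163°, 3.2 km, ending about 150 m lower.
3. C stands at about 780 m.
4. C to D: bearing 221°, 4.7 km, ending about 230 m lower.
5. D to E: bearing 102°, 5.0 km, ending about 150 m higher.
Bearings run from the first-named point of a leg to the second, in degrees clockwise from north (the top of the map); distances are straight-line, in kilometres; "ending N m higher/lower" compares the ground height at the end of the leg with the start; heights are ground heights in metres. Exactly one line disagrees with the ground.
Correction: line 3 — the height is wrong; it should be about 710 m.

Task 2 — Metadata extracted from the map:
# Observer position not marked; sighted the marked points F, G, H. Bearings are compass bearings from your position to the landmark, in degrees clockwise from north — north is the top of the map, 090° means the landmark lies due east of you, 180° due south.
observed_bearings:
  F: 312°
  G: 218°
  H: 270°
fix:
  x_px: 338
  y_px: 293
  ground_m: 700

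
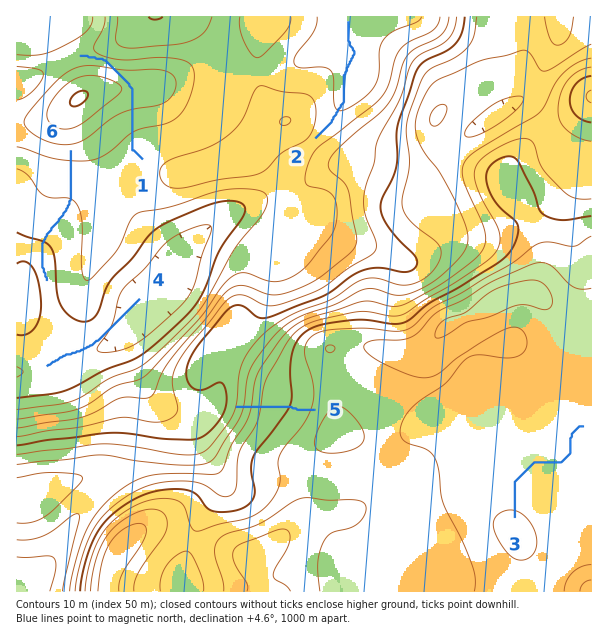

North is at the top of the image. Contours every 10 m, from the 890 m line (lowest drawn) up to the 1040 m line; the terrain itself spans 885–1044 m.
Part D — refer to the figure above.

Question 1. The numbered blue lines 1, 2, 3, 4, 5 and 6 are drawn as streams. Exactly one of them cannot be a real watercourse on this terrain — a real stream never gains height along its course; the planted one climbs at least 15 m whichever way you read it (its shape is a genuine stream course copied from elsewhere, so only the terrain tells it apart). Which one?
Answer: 1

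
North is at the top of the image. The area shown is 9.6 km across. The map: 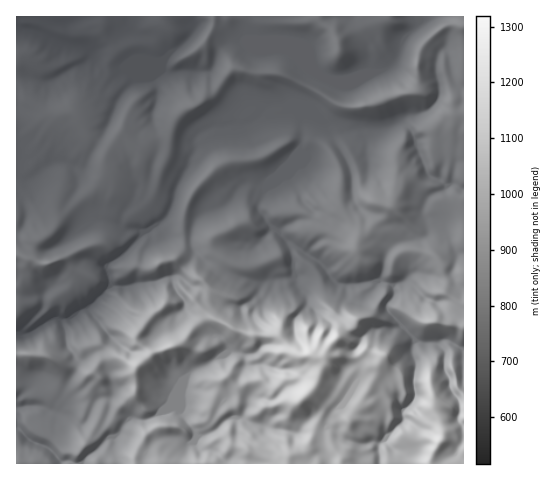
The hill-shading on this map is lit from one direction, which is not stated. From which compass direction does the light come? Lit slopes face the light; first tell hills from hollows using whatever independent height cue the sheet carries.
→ NW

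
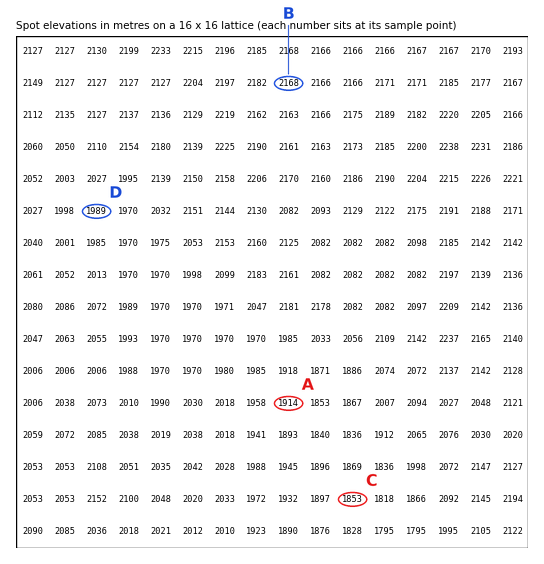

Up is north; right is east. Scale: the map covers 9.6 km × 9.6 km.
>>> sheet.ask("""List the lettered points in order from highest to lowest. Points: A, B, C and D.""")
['B', 'D', 'A', 'C']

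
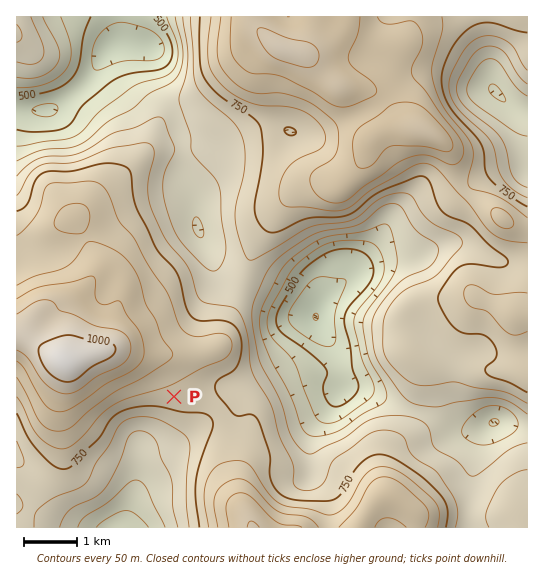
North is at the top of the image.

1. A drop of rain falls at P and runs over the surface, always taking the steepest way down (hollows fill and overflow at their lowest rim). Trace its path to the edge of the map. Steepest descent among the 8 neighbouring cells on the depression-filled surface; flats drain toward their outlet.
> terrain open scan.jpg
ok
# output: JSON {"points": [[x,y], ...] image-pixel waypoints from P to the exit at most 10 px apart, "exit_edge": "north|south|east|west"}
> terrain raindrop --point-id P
{"points": [[174, 397], [174, 407], [171, 418], [161, 429], [150, 439], [139, 450], [139, 461], [139, 471], [139, 482], [135, 493], [133, 503], [131, 514], [130, 525], [130, 527]], "exit_edge": "south"}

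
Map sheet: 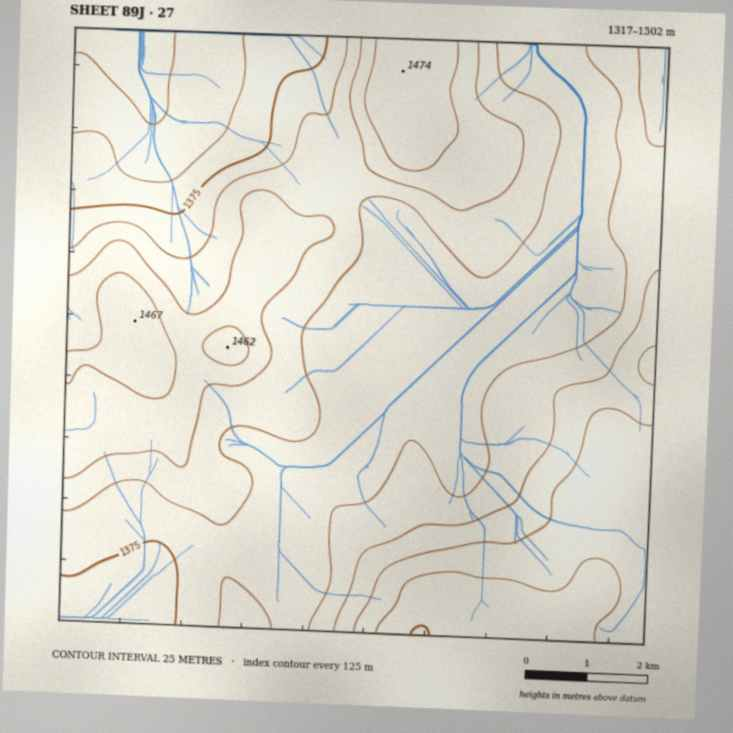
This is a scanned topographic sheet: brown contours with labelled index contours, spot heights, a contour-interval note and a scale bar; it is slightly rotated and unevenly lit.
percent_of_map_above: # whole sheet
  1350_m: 94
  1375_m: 88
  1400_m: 56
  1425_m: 32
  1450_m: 16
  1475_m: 4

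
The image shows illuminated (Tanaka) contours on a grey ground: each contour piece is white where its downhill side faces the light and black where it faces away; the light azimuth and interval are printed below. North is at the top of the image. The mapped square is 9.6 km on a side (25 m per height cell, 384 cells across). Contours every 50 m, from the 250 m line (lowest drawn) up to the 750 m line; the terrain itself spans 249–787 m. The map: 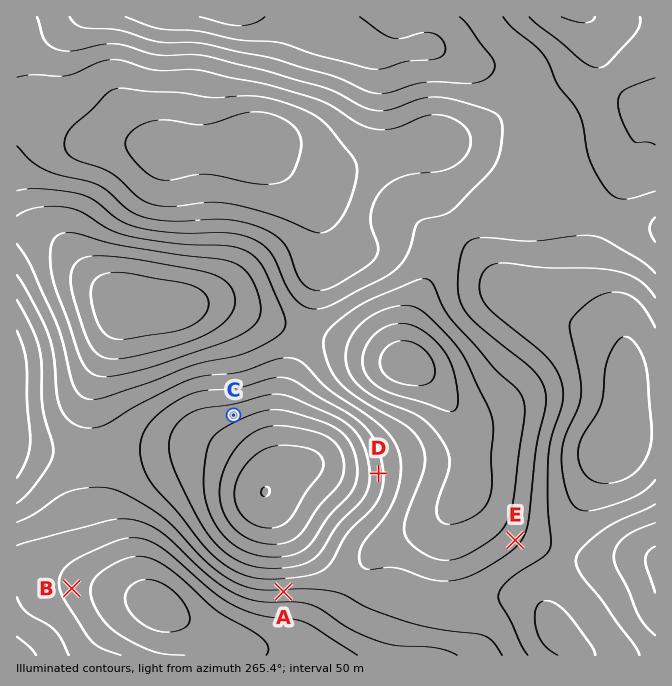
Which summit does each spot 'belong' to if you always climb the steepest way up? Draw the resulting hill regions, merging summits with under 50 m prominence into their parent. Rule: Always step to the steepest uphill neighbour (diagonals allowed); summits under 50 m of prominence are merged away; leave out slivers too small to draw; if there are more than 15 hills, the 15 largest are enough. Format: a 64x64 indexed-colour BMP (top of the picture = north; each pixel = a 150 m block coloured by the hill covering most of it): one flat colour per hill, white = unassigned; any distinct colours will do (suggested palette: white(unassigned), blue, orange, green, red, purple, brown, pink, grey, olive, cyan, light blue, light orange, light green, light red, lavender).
<image width="64" height="64" href="data:image/bmp;base64,Qk12CAAAAAAAAHYAAAAoAAAAQAAAAEAAAAABAAQAAAAAAAAIAAATCwAAEwsAABAAAAAAAAAA////ALR3HwAOf/8ALKAsACgn1gC9Z5QAS1aMAMJ34wB/f38AIr28AM++FwDox64AeLv/AIrfmACWmP8A1bDFAERERERERERERERERERERERERERERERERERERERVVVVVRERERERERERERERERERERERERERERERERERERVVVVVVERERERERERERERERERERERERERERERERERERVVVVVVURERERERERERERERERERERERERERERERERERVVVVVVVRERERERERERERERERERERERERERERERERERFVVVVVVVEREREREREREREREREREREREREREIiIiREQiVVVVVVVUREREREREREREREREREREREREIiIiIiIiIiJVVVVVVVREREREREREREREREREREREIiIiIiIiIiIiIiVVVVVVVEREREREREREREREREREREIiIiIiIiIiIiIiJVVVVVVUREREREREREREREREREREIiIiIiIiIiIiIiIlVVVVVVREREREREREREREREREREIiIiIiIiIiIiIiIiJVVVVVVEREREREREREREREREREIiIiIiIiIiIiIiIiIlVVVVVUREREREREREREREREREIiIiIiIiIiIiIiIiIiVVVVVVREREREREREREREREREIiIiIiIiIiIiIiIiIiIlVVVVVEREREREREREREREREIiIiIiIiIiIiIiIiIiIiVVVVVUREREREREREREREREIiIiIiIiIiIiIiIiIiIiIlVVVVREREREREREREREREQiIiIiIiIiIiIiIiIiIiIiVVVVVEREREREREREREREQzIiIiIiIiIiIiIiIiIiIiIlVVVUREREREREREREREQzMiIiIiIiIiIiIiIiIiIiIiVVVVREREREREREREREQzMyIiIiIiIiIiIiIiIiIiIiIlVVVEMzMzMzMzNEREMzMzIiIiIiIiIiIiIiIiIiIiIiVVVTMzMzMzMzMzMzMzMzMiIiIiIiIiIiIiIiIiIiIiIlVVMzMzMzMzMzMzMzMzMyIiIiIiIiIiIiIiIiIiIiIiIREzMzMzMzMzMzMzMzMzIiIiIiIiIiIiIiIiIiIiIiIhETMzMzMzMzMzMzMzMzMyIiIiIiIiIiIiIiIiIiIiIiERMzMzMzMzMzMzMzMzMzIiIiIiIiIiIiIiIiIiIiIiIREzMzMzMzMzMzMzMzMzMiIiIiIiIiIiIiIiIiIiIiIhETMzMzMzMzMzMzMzMzMyIiIiIiIiIiIiIiIiIiIiIiERMzMzMzMzMzMzMzMzMzMiIiIiIiIiIiIiIiIiIiIiIREzMzMzMzMzMzMzMzMzMyIiIiIiIiIiIiIiIiIiIiIhETMzMzMzMzMzMzMzMzMzIiIiIiIiIiIiIiIiIiIiIiERMzMzMzMzMzMzMzMzMzMyIiIiIiIiIiIiIiIiIiIiEREzMzMzMzMzMzMzMzMzMzIiIiIiIiIiIiIiIiIiIhERETMzMzMzMzMzMzMzMzMzMiIiIiIiIiIiIiIiIiERERERMzMzMzMzMzMzMzMzMzMyIiIiIiIiIiIiIiIhEREREREzMzMzMzMzMzMzMzMzMzMiIiIiIiIiIiIiIRERERERETMzMzMzMzMzMzMzMzMzMyIiIiIiIiIiIiERERERERERMzMzMzMzMzMzMzMzMzMzIiIiIiIiIiIiEREREREREREzMzMzMzMzMzMzMzMzMzMiIiIiIiIiIiERERERERERETMzMzMzMzMzMzMzMzMzMzIiIiIiIiIiIRERERERERERMzMzMzMzMzMzMzMzMzMzMiIiIiIiIiIREREREREREREzMzMzMzMzMzMzMzMzMzMyIiIiIiIiIRERERERERERETMzMzMzMzMzMzMzMzMzMzIiIiIiIiIRERERERERERERMzMzMzMzMzMzMzMzMzMzIiIiIiIiIhEREREREREREREzMzMzMzMzMzMzMzMzMzMiIiIiIiIhERERERERERERETMzMzMzMzMzMzMzMzMzMyIiIiIiIiERERERERERERERMzMzMzMzMzMzMzMzMzMyIiIiIiIiEREREREREREREREzMzMzMzMzMzMzMzMzMxEiIiIiIiIRERERERERERERETMzMzMzMzMzMzMzMzMxEREiIiIiIhERERERERERERERMzMzMzMzMzMzMzMzMxERERESIiIiEREREREREREREREzMzMzMzMzMzMzMzMxERERERERIiIRERERERERERERETMzMzMRERERERERERERERERERERERERERERERERERERMzMzEREREREREREREREREREREREREREREREREREREREzMzERERERERERERERERERERERERERERERERERERERETMxERERERERERERERERERERERERERERERERERERERERERERERERERERERERERERERERERERERERERERERERETMREREREREREREREREREREREREREREREREREREREREzMxERERERERERERERERERERERERERERERERERERERETMzERERERERERERERERERERERERERERERERERERERETMzMRERERERERERERERERERERERERERERERERERERETMzMxERERERERERERERERERERERERERERERERERERERMzMzEREREREREREREREREREREREREREREREREREREREzMzMRERERERERERERERERERERERERERERERERERERETMzMxERERERERERERERERERERERERERERERERERERETMzMz"/>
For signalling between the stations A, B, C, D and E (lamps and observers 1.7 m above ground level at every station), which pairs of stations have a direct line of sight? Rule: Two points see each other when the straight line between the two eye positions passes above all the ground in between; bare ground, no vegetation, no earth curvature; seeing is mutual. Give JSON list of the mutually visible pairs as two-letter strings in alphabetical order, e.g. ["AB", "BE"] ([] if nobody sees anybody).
["AC", "AD", "CD"]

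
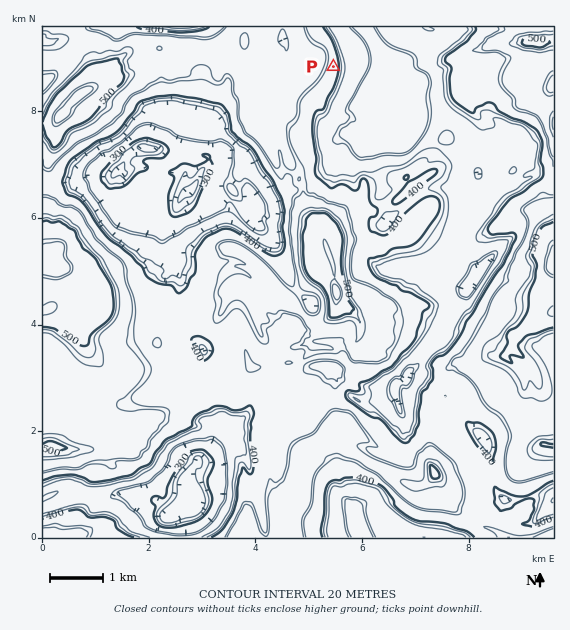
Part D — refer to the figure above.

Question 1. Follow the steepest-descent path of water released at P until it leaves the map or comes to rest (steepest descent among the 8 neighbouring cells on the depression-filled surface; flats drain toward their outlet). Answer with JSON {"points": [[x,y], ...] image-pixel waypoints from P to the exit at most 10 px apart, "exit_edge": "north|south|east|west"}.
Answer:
{"points": [[333, 67], [344, 67], [355, 67], [365, 71], [376, 73], [379, 63], [379, 52], [375, 41], [365, 31], [363, 27]], "exit_edge": "north"}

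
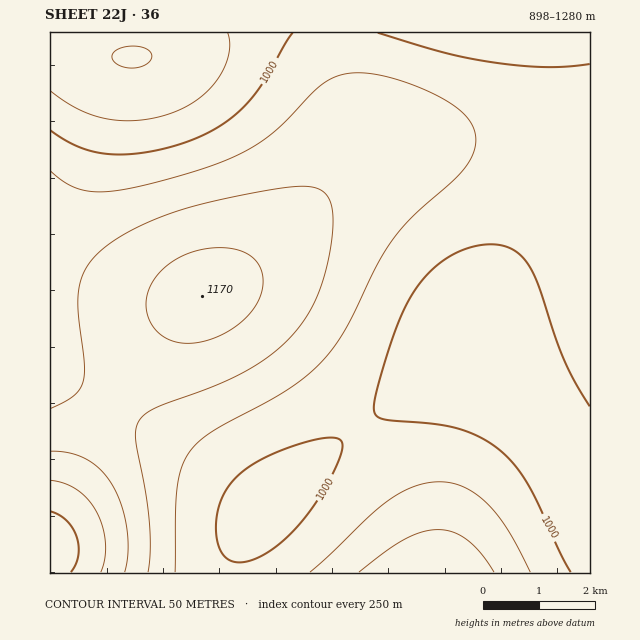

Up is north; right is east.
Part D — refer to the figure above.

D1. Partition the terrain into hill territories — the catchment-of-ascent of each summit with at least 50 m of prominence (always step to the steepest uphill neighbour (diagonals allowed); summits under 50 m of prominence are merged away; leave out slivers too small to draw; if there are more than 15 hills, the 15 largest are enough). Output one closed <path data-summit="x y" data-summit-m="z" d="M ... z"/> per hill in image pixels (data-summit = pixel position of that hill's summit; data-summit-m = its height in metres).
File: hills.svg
<path data-summit="202 296" data-summit-m="1170" d="M563 32l-428 0-1 22-2 3-28-1-54-9 0 324 57 30 69 42 87 65 56-51 134-100 19-17 3-16 6-14 67-122 14-34 6-31 0-58-3-29z"/><path data-summit="50 551" data-summit-m="1280" d="M590 32l-26 1 4 32 0 58-6 31-14 34-67 122-9 25 13 20 39 44 34 42 20 31 12 25z"/><path data-summit="432 572" data-summit-m="1143" d="M473 338l-20 19-114 85-56 46-26 26-9 13-10 23-3 22 355 1 0-76-18-35-14-21-34-42-39-44z"/>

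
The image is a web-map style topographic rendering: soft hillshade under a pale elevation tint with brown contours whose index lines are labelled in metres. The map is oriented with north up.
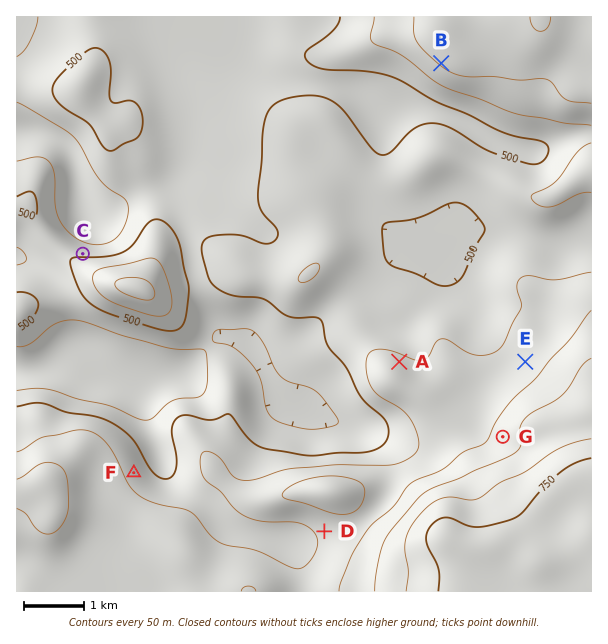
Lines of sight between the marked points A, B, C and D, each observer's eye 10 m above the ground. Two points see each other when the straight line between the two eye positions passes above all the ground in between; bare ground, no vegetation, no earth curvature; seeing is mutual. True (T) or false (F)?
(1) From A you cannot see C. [T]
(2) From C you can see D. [F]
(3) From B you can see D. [F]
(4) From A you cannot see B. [F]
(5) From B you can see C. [T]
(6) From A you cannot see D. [T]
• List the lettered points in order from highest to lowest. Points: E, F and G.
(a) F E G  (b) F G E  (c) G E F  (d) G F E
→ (c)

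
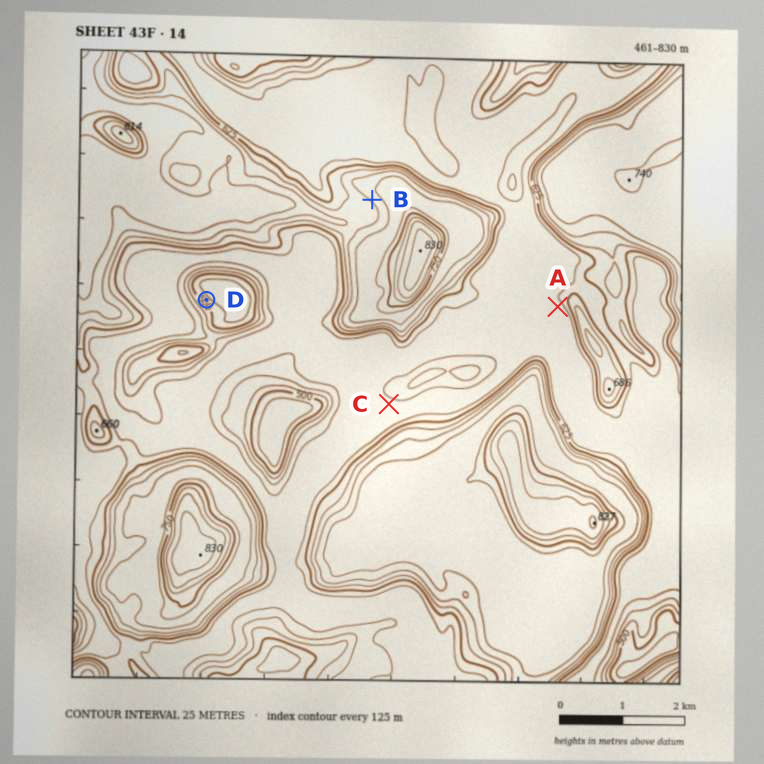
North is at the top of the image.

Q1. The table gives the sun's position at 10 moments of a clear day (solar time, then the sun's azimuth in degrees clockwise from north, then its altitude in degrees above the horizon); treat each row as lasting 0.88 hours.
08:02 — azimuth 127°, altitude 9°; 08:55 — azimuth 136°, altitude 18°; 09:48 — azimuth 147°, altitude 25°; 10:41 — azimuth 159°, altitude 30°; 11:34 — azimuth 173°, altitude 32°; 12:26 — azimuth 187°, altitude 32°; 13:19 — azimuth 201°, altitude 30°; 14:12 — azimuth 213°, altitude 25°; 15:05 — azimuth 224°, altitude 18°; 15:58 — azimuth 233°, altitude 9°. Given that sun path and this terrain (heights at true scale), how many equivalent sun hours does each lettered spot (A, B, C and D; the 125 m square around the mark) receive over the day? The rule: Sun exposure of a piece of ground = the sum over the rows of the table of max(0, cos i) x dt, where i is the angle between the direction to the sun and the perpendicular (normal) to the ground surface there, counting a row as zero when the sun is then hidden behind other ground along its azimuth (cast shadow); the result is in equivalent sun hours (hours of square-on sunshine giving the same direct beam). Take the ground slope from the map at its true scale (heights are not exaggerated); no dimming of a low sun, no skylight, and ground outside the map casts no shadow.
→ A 3.7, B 4.2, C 3.2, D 2.5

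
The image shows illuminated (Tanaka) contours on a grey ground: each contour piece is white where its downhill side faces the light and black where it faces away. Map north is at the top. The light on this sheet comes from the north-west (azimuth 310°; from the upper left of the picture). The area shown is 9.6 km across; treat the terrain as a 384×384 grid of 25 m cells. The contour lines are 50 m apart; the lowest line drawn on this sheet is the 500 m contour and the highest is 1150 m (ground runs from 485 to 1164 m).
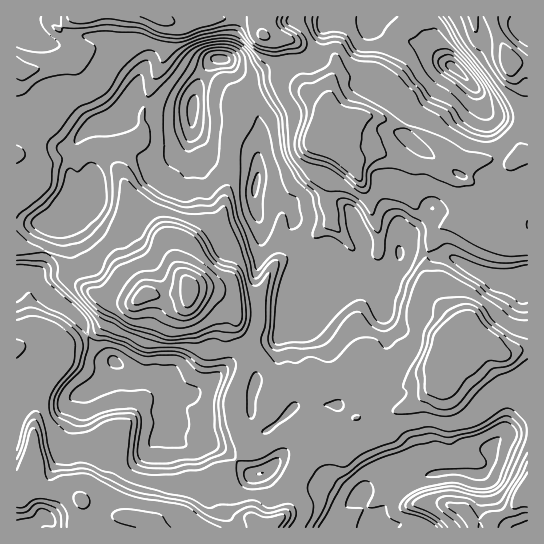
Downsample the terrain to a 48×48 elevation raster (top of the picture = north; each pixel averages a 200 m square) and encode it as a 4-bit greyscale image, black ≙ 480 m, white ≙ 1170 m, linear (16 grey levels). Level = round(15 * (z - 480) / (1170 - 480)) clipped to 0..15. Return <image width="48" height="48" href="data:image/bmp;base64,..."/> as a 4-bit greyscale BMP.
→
<image width="48" height="48" href="data:image/bmp;base64,Qk32BAAAAAAAAHYAAAAoAAAAMAAAADAAAAABAAQAAAAAAIAEAAATCwAAEwsAABAAAAAAAAAAAAAAABEREQAiIiIAMzMzAERERABVVVUAZmZmAHd3dwCIiIgAmZmZAKqqqgC7u7sAzMzMAN3d3QDu7u4A////AIiIq7u7vMu7u6mau7mHVERDRERGeJmpiJmIq7u7u7u7qYmaqZmHZERERFZ4mamZqbqqu7u7u6qpmIiIiIiHdURERFd4mYiIq7u7u7u6mYiId4h3d3d3ZkREREVmd2Vnm7u6u7qZiHd3d3d2Vnd3ZlRERERERERFirupmZiId2Zmd3d2VWd3d3ZURERERERFeauoiIh3dURFVWd3dmd3d3dlVEREREREaJuod3d3dUREREZ3d3d3d3d3ZlVEVEREV4uXd3d3dUREREZ3d3d3iHd3d2ZVZVRERoqXdmd3dURERFZ3d3d3eIiHd3d3d3ZUVoiHVUVmZURERFd3d3d3d3iIiIiIiId2Z3iGRERERERERFd3d3d3d3eIiImZqYh3d4h2REREREREREd3d3d3d3d3iImqqpiHd3d3ZEREREREREZ3d3d3d3d3eImruqmIh3d3dUQzNERERVV3d3d3d3d3d4mru6qYiId3d1QyNEREVmZ3d3d3d3d3d3iru7uqmIh3d1QzRWZmd3d3d2ZmZ3d3d3iru7u7qYh3d1VVZ4iZiIiIdlVVVmd3d3ibu7u6mHd3dlZ4iau7upmYdkRERWd2ZneKu7upiHd3ZFeJu7vMy7u5h0RERWZlRXeJq7qId2ZlRHmrzcze7Lu5h1RERFVURXeImqmHZVVEVpu73u3e/su5d1RERERURWeIiIdmVUVFeKq7ze3f/su5d1RERERERGd4h3ZURERGeIirvMze7cuoZ2REVURERFd3d1REREVWd3iau7vN3LmXVmVEVUREREZmZUVVVXd3d3eJmrvMu5h2RFVERERFVEVlVVZ3d3d2Zmd4iau7uod2RERERFVFVERmZnd3d3ZURVZ3iJu7qId1REREVVRFVERnd3d3d2VEREV3d4mZiHdkM0REVmRGZEVnd3d3d3ZURERnd3h3d3dTI0REVlRnZWZmd3d3d3dlRERXd3dlVWdTI0REZlV3d3d3d3d3d3d2RERXd2VERFVDI0RFZ3eId3d3iIiHd3d3VURXdkRERERDI0RXd4mod4iIiIiIh4d3VVRWZURERERDI0RniJuoiIiIiIiIiIh3ZVVWVURENERDI0aJmrupmZiIiZmIiIh2ZVVVVURDMzREM0eau7upmYiImIiIiId3ZVVVVVQyEjREREebu7upmIiIh3ZniHd3dkREVVQyEjRERFeKu7upmIiIdlRGd3d3dlRERVQxATRERFeKu7u6mId3ZUREd4d3d3ZURVQxATRERGeKu6qph3d2VDNFd4h3d3d1RFQyETRERXiaqqmId3dUQzJGiJiIeHd2VFVDEjRERniZqpiId3ZEMhJYmZmYiId3ZWZUMiM0VniImZiHd2RDIRR5qpmZmYh3dmdlMhEkZ3iIiId3dlQyAUeKupiImZiId3d2QhEkeJiIeIZVVEQyI2iauYiIiYiIh3iIdVRXq7qYd3VEREQzRomamHeJmYiIiJq7qYiJu7qHVVREREREV4mZiHiJmqqqq7u7u7qqu6h2REQzREREaJmZiA=="/>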